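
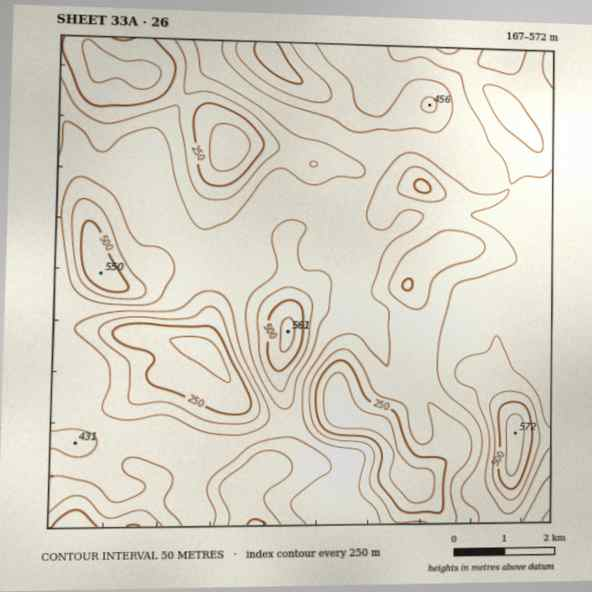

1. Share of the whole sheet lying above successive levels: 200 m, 97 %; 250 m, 89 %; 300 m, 79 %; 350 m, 58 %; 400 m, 19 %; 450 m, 8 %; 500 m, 3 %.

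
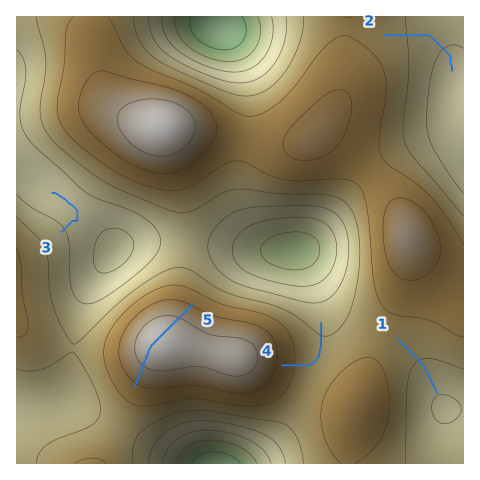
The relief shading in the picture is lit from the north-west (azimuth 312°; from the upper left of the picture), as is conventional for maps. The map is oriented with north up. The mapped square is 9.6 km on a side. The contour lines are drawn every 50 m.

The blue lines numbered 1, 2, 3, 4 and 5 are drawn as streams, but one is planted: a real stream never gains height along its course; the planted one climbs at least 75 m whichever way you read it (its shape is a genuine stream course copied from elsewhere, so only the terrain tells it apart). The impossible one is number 5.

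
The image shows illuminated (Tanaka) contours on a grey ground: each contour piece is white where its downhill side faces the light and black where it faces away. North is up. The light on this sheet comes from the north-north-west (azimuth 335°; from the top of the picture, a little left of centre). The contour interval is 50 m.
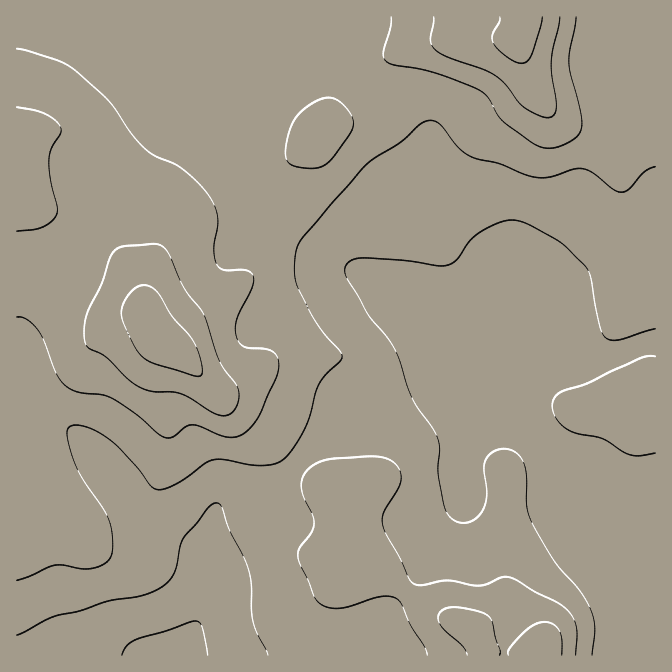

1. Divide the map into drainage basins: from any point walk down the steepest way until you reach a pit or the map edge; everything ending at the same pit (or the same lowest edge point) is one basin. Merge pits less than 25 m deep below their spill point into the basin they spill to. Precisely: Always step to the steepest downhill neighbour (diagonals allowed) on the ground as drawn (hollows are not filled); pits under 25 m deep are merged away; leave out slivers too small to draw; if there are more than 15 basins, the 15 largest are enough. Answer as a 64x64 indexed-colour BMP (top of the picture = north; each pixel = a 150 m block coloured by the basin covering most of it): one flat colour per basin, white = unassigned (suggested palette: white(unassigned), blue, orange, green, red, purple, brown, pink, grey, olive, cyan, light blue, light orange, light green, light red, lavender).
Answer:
<image width="64" height="64" href="data:image/bmp;base64,Qk12CAAAAAAAAHYAAAAoAAAAQAAAAEAAAAABAAQAAAAAAAAIAAATCwAAEwsAABAAAAAAAAAA////ALR3HwAOf/8ALKAsACgn1gC9Z5QAS1aMAMJ34wB/f38AIr28AM++FwDox64AeLv/AIrfmACWmP8A1bDFACIiIiIiIiIiIiIiIiIiIiIiIiIiIiIiIRERERERERERIiIiIiIiIiIiIiIiIiIiIiIiIiIiIiIREREREREREREiIiIiIiIiIiIiIiIiIiIiIiIiIiIiIhERERERERERESIiIiIiIiIiIiIiIiIiIiIiIiIiIiIRERERERERERERIiIiIiIiIiIiIiIiIiIiIiIiIiIiEREREREREREREREiIiIiIiIiIiIiIiIiIiIiIiIiIhERERERERERERERESIiIiIiIiIiIiIiIiIiIiIiIiIhERERERERERERERERIiIiIiIiIiIiIiIiIiIiIiIiIhEREREREREREREREREiIiIiIiIiIiIiIiIiIiIiIiIRERERERERERERERERESIiIiIiIiIiIiIiIiIiIiIiIRERERERERERERERERERIiIiIiIiIiIiIiIiIiIiIiIREREREREREREREREREREiIiIiIiIiIiIiIiIiIiIiIhERERERERERERERERERESIiIiIiIiIiIiIiIiIiIiIiERERERERERERERERERERIiIiIiIiIiIiIiIiIiIiIiEREREREREREREREREREREiIiIiIiIiIiIiIiIiIiIiIRERERERERERERERERERESIiIiIiIiIiIiIiIiIiIiIhERERERERERERERERERERIiIiIiIiIiIiIiIiIiIiIhEREREREREREREREREREREiIiIiIiIiIiIiIiIiIiIRERERERERERERERERERERESIiIiIiIiIiIiIiIiIiERERERERERERERERERERERERIiIiIiIiIiIiIiIiIiEREREREREREREREREREREREREiIiIiIiIiIiIiIiIiERERERERERERERERERERERERESIiIiIiIiIiIiIiIiIRERERERERERERERERERERERERIiIiIiIiIiIiIiIiIREREREREREREREREREREREREREiIiIiIiIiIiIiIiIRERERERERERERERERERERERERESIiIiIiIiIiIiIiERERERERERERERERERERERERERERIiIiIiIiIiIiIiEREREREREREREREREREREREREREREiIiIiIiIiIiIiERERERERERERERERERERERERERERESIiIiIiIiIiIiERERERERERERERERERERERERERERERIiIiIiIiIiIiEREREREREREREREREREREREREREREREiIiIiIiIiIiERERERERERERERERERERERERERERERESIiIiIiIiIiERERERERERERERERERERERERERERERERIiIiIiIiIiEREREREREREREREREREREREREREREREREiIiIiIiIiERERERERERERERERERERERERERERERERESIiIiIiIiERERERERERERERERERERERERERERERERERIiIiIiIiIREREREREREREREREREREREREREREREREREiIiIiIiIhERERERERERERERERERERERERERERERERESIiIiIiIiERERERERERERERERERERERERERERERERERIiIiIiIiIREREREREREREREREREREREREREREREREREiIiIiIiIhERERERERERERERERERERERERERERERERESIiIiIiIiIRERERERERERERERERERERERERERERERERIiIiIiIiIhEREREREREREREREREREREREREREREREREiIiIiIiIiERERERERERERERERERERERERERERERERESIiIiIiIiIRERERERERERERERERERERERERERERERERIiIiIiIiIiEREREREREREREREREREREREREREREREREiIiIiIiIiIiIiIhERERERERERERERERERERERERERESIiIiIiIiIiIiIiIiERERERERERERERERERERERERERIiIiIiIiIiIiIiIiIhEREREREREREREREREREREREREiIiIiIiIiIiIiIiIiIRERERERERERERERERERERERESIiIiIiIiIiIiIiIiIhERERERERERERERERERERERERIiIiIiIiIiIiIiIiIiIREREREREREREREREREREREREiIiIiIiIiIiIiIiIiIiERERERERERERERERERERIhESIiIiIiIiIiIiIiIiIiIhERERERERERERERERESIiIhIiIiIiIiIiIiIiIiIiIiIRERERERERERERERESIiIiIiIiIiIiIiIiIiIiIiIiIhEREREREREREREREiIiIiIiIiIiIiIiIiIiIiIiIiIiIREREREREREREREiIiIiIiIiIiIiIiIiIiIiIiIiIiIhERERERERERERESIiIiIiIiIiIiIiIiIiIiIiIiIiIiIRERERERERERESIiIiIiIiIiIiIiIiIiIiIiIiIiIiIiERERERERERERIiIiIiIiIiIiIiIiIiIiIiIiIiIiIiIhERERERERERIiIiIiIiIiIiIiIiIiIiIiIiIiIiIiIiIREREREREREiIiIiIiIiIiIiIiIiIiIiIiIiIiIiIiIiIREREREREiIiIiIiIiIiIiIiIiIiIiIiIiIiIiIiIiIiIiERERESIiIiIiIiIiIiIiIiIiIiIiIiIiIiIiIiIiIiIiIiIiIiIiIiIiIiIiIiIiIiIiIiIiIiIiIiIiIiIiIiIiIiIiIiIiIiIi"/>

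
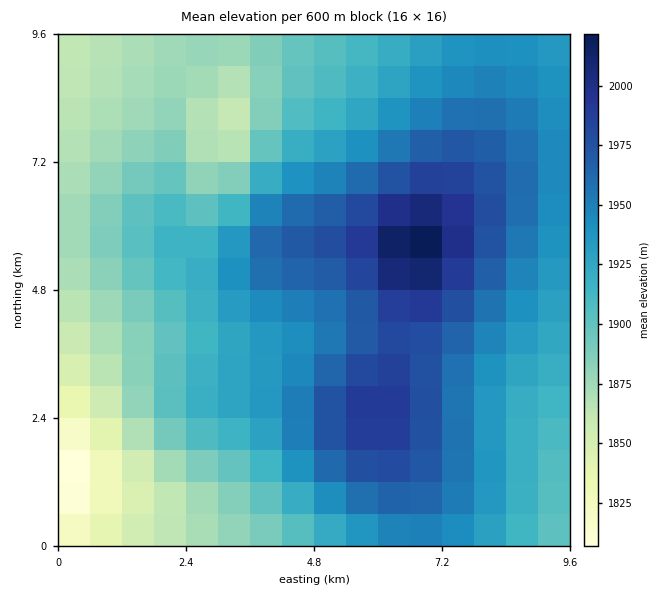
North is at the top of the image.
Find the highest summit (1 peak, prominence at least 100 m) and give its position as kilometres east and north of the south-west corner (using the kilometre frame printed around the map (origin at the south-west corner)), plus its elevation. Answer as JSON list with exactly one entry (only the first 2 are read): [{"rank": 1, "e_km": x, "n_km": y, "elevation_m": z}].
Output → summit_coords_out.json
[{"rank": 1, "e_km": 6.69, "n_km": 5.59, "elevation_m": 2030}]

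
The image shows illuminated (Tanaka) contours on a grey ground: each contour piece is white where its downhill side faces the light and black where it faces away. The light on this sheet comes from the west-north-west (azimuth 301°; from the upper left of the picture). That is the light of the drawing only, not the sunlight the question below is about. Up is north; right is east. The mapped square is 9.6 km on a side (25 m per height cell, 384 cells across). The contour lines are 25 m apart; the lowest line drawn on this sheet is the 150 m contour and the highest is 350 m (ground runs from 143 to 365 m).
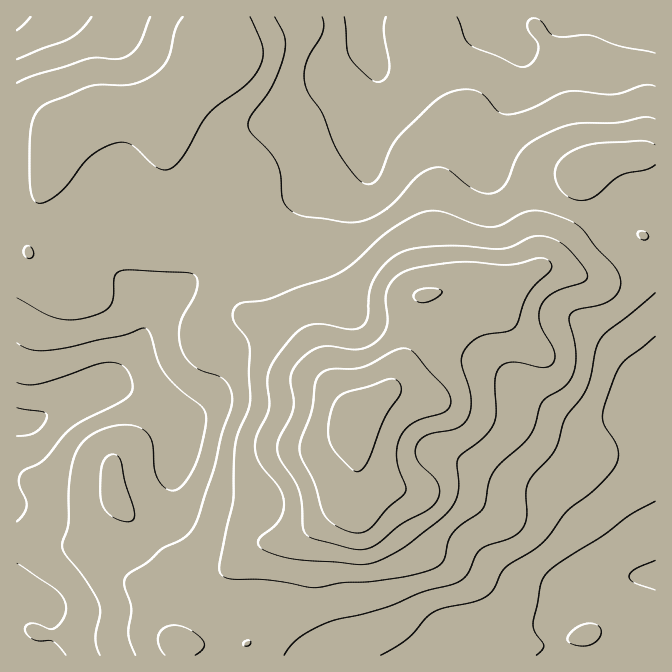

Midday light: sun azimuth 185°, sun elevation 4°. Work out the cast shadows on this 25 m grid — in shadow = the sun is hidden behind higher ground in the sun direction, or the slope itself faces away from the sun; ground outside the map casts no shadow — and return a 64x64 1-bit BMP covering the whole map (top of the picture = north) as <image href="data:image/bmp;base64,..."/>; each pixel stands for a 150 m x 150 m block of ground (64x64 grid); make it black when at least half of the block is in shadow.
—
<image width="64" height="64" href="data:image/bmp;base64,Qk0+AgAAAAAAAD4AAAAoAAAAQAAAAEAAAAABAAEAAAAAAAACAAATCwAAEwsAAAIAAAAAAAAA////AAAAAAAAAAAAAAAAAAAAAAAAAAAAAAAAAAAAAAAAAAAAAAAAAAAAAAAAAAAAAAAAAAAAAAAAAAAAAAAAAAAAAAAAAAAAAAAAAAAAAAAAAAAAAAAAAAAAAAAAAAAAAAAAAAAAAAAAAAAAAAAAAAAAAAAAAAAAAAAAAAAAAAAAAAAAAAAAAAAAAAAAAAAAAAAAAAAAAAAAAAAAAAAAAAAAAAAAAAAAAAAAAAAAAAAAAAAAAAAAAAPgAAAAAAAAA/AAAAAAAAAD8AAAAAAAAAHgAAAAAAAAAAAAAAAAAAAAAAAAYAAAAAAAAADwAAAAAAAAAfwAAAAAAAAB/AAAAAAAAAP4AAAAAAAAA/gAAAAAAAAD8AAAAAAAAAHAAAAAAAAAAAAAAAAAAAAAAAAAAAAAAAABAAAAAAAAAAP/wAAAAAAAA//gAAAAAAAD//4AAAAAAAH//wAAAAAAAP/+AAAAAAAAP84AAAAAAAAfzAAAAAAAAA+AAAAAAAAABwAAAAAAAAAAAAAAAAAAAAAAAAAAAAAAAAAAAAAAAAAAAAAAAAAAAAAAeAAAAAAAAAB/AAAAAAAAAH8AAAAAAAAAfAAAAAAAAAA4AAAAAAAAAAAAYAAAAAAAAIBAAAAAAAAAwAAAAAAAAACAAAAAAAAAAAAAAAAAAAAAAAAAAAAAAAAAAAAAAAAAAA=="/>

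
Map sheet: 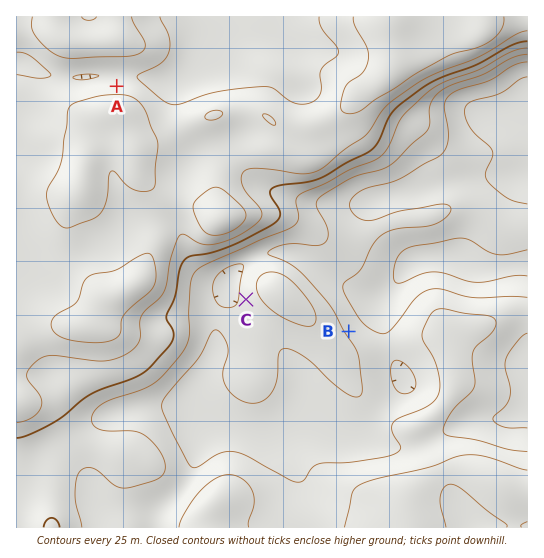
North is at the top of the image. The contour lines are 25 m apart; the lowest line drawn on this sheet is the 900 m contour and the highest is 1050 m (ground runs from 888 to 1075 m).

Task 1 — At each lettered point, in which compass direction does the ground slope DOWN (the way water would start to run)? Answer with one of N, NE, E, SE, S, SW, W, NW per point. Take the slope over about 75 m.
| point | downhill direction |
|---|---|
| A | N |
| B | NE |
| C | W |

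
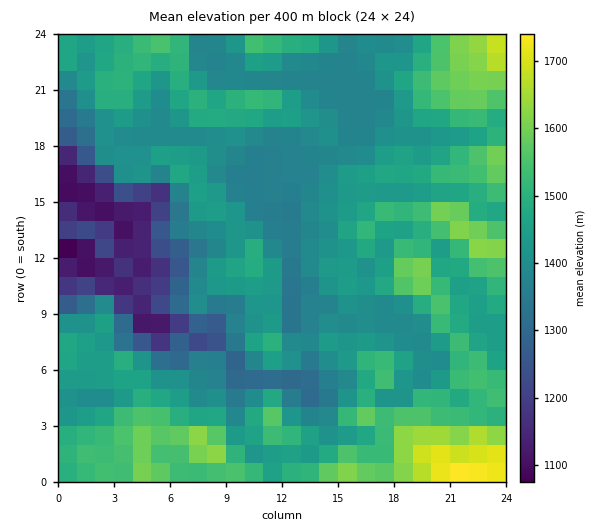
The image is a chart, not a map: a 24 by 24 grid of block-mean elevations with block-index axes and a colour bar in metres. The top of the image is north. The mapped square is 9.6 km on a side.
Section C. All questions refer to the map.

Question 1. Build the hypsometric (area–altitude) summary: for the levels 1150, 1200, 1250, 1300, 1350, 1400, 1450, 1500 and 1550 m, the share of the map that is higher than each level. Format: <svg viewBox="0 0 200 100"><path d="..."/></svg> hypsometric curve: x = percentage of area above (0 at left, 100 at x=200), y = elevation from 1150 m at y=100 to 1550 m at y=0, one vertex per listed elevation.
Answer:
<svg viewBox="0 0 200 100"><path d="M192 100l-5-12-5-13-5-13-7-12-44-12-40-13-33-13-25-12"/></svg>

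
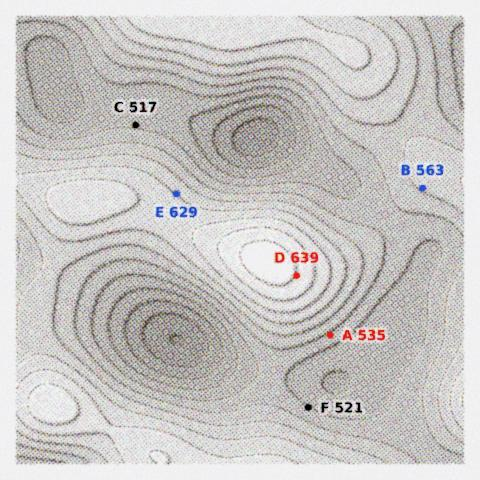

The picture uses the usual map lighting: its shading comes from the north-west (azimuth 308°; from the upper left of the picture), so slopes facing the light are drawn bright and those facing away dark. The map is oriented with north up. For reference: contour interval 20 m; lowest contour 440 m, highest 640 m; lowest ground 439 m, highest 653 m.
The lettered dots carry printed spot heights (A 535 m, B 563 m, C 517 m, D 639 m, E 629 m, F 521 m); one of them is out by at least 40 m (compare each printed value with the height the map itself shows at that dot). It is E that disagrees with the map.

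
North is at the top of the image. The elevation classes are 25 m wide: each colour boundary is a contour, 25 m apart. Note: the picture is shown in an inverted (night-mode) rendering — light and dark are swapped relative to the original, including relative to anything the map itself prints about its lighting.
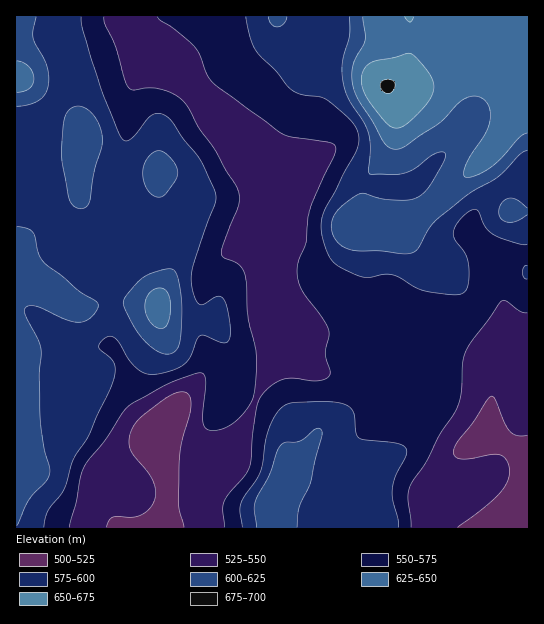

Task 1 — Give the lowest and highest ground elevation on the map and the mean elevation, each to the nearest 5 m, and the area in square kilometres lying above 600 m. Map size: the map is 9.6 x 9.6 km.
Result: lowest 505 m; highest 675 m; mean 575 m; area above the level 19.8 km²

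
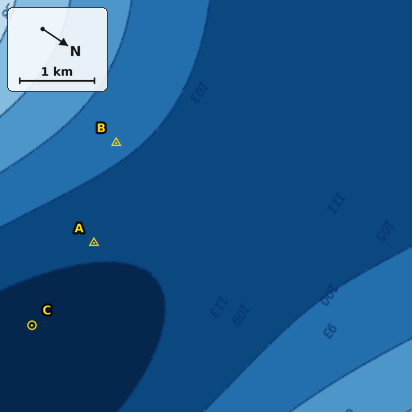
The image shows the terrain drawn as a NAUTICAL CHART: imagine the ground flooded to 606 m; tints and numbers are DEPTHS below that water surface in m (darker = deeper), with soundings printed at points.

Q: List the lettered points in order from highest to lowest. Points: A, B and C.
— B A C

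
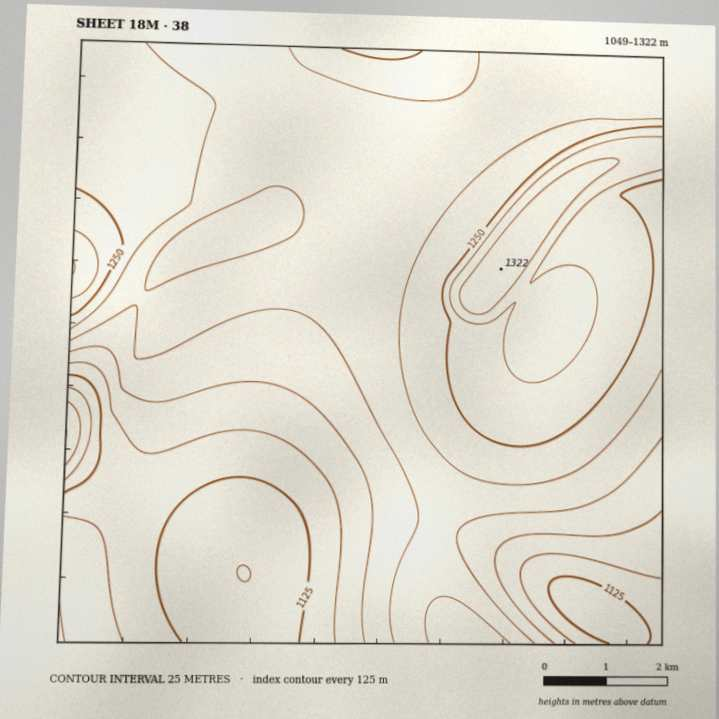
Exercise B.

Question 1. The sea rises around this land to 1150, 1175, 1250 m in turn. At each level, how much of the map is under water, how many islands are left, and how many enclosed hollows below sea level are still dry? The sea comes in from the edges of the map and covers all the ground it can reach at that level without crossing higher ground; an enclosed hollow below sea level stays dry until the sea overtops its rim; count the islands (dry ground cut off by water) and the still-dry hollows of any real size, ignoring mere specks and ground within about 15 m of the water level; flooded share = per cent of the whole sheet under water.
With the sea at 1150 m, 17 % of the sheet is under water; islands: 0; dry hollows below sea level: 0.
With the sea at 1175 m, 25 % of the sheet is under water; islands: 0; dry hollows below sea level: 0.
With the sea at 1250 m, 84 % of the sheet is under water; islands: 0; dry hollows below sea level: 0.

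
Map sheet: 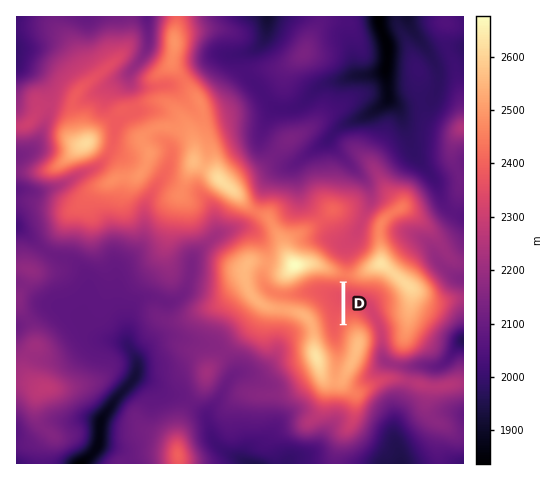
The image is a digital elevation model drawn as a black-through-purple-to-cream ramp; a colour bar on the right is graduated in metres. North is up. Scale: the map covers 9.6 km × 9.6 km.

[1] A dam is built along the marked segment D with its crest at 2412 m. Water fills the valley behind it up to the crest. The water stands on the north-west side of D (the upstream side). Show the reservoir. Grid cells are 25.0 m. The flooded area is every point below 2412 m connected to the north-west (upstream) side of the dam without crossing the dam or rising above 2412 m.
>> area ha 59.9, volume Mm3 15.87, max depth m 57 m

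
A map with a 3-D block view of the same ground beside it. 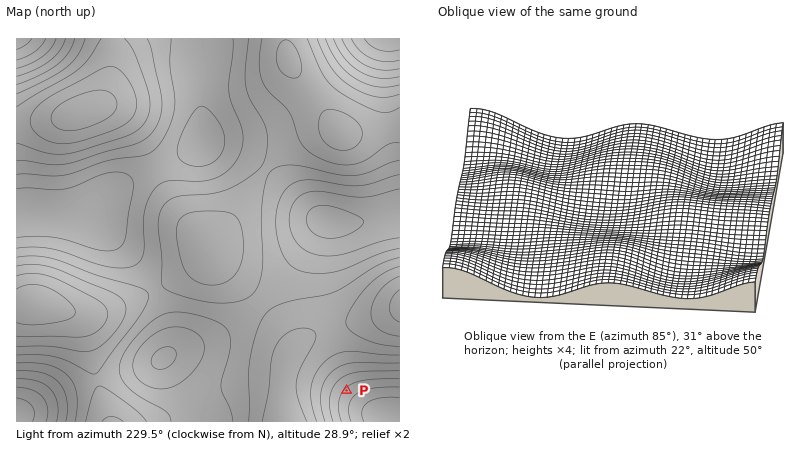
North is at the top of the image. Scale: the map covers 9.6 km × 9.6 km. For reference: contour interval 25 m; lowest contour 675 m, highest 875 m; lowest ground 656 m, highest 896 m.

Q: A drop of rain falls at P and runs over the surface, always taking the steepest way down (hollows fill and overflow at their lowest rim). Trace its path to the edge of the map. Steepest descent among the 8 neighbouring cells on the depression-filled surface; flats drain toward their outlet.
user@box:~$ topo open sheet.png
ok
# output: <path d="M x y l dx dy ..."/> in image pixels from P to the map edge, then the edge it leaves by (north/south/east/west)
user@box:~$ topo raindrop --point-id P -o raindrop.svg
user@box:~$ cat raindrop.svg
<path d="M346 390l-40-40-8 0-2 4-6 14-6 10 0 44"/>
exit: south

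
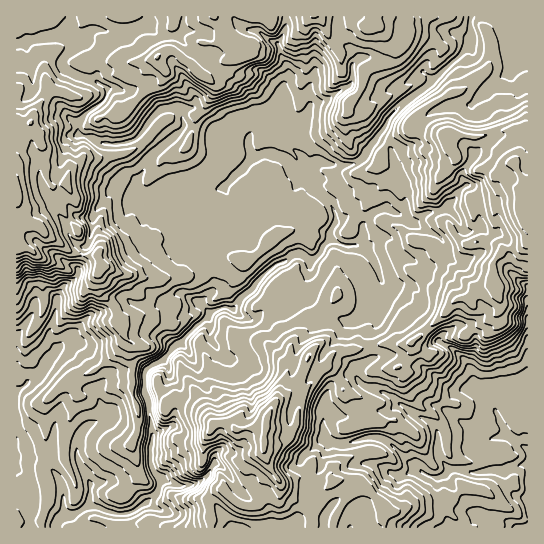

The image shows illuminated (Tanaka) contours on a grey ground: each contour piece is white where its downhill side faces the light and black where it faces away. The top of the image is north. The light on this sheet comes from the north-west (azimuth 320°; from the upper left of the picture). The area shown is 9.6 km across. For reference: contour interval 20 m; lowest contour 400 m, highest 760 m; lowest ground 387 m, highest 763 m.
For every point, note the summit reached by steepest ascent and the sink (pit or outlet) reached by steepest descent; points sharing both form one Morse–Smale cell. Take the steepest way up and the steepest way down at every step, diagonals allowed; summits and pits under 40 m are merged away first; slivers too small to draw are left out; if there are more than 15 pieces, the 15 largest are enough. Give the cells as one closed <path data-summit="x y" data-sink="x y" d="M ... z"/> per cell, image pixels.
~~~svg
<path data-summit="17 191" data-sink="66 517" d="M70 16l-54 1 0 510 214 1-3-9-10-11-48 5-21-10 9-10 4-11-10-17 1-28 21-14 2-12 5-13-1-13-8-8-7-18 10-12 5-3 32-32 6-3 8-2 5 1 8 7 13 5 20-16 18-1 16-20 3 22 14 16 11-2 17 2 9-4 6-6 8-20 8-8 0-4-8-20-8-10-8-4 6-8-2-12-12-8-12 4-6-18-18-14-10-32-42-32-4 0-4 4-4 12-2-2-8-3-24-3-30-8-4-16-14-1-8 3-20 26-12 6-28 0-20-8-2-12 10-11 10-5 8-9 3-8-9-7-25-8-11-9 0-7 12-12 1-4-2-3-11-6 8-12z"/><path data-summit="527 218" data-sink="66 517" d="M527 16l-54 0-2 2-2 28-46 43-30 24-9 16-25 32-10 4-16 0-15-4-9 12-1 4 5 12 18 14 5 18 13-4 12 8 2 12-6 8 12 9 8 13 6 16 0 14-6 8 0 17-8 16 2 9 19-4 19 1 6-4 19-16 21-24 14-1 8-10 17-5-1-22 3-4 7-9 16-1 9-7z"/><path data-summit="267 419" data-sink="66 517" d="M382 283l-9 8-8 20-6 6-9 4-9-2-19 2-14-16-3-22-16 20-18 1-20 16-13-5-8-7-5-1-8 2-20 16-18 19-5 3-10 14 7 16 8 8 1 13-5 13-2 12-21 14-1 28 10 17-4 11-9 10 21 10 48-5 14 20 63 0 1-3 4-4 12-1 1-5-5-12-14-4-10-9-4-11-14-21-1-15 13 1 14-9 5-9 4-24 7-15 28-35 26-3 10-3 0-13 6-11 0-17 6-8z"/><path data-summit="314 17" data-sink="66 517" d="M471 16l-185 0-1 14-6 12 2 15 7 12 0 9-5 11 0 12-8 14-9 8-6 2 39 28 5 6 0 6 5 8 9-12 15 4 16 0 10-4 25-32 9-16 39-32-8-8 0-6 9-14 21-20 17 5z"/><path data-summit="17 191" data-sink="527 527" d="M354 375l-5 0-8 4-12 10-5 16-1 22 2 11 6 5 14 1 12-4 4 19 3 3-11 4-4 23-17 16-9 16-4-2-7 2 1 7 215-1-1-63-21 7-39 1-17-3-11-14-2-24-6-8-16-8-24-19-28-11z"/><path data-summit="527 218" data-sink="527 527" d="M527 241l-8 7-16 1-7 9-3 4 1 22-17 5-8 10-14 1-21 24-23 19-21 0-19 4 1 11-13 7-4 6 0 4 8 10 28 11 8 8 36 22 2 5 2 24 11 14 17 3 39-1 22-8 0-13-21-15-18 5-8 0-15-16-17-13 2-12 8-8 16-3 14 4 9-7 13-1 17-6z"/><path data-summit="214 17" data-sink="66 517" d="M285 16l-135 0-4 9-15 6-24 1-13-3-14 10 8 10 7 16 1 16 11 8 24 3 23 21 13-5 12 0 6 17 30 8 24 3 8 3 2 2 4-12 18-10 8-9 4-9 0-12 5-11 0-9-7-12-2-15 6-12 2-9z"/><path data-summit="267 419" data-sink="527 527" d="M370 347l-35 5-28 35-7 15-4 24-5 9-14 9-13-1 1 15 14 21 4 11 10 9 8 4 5 0 7 17 6-1 5 2 8-16 17-16 4-23 11-4-3-3-4-19-19 4-12-5-3-18 2-23 4-9 12-10 8-4 5 0 5-10 13-7z"/><path data-summit="17 191" data-sink="527 527" d="M527 379l-16 5-13 1-9 7-14-4-16 3-8 8-2 12 17 13 15 16 8 0 18-5 20 14z"/><path data-summit="314 17" data-sink="66 517" d="M118 89l-9 0-4 9-21 17-7 8 2 12 28 9 20-1 13-8 16-21-25-22z"/><path data-summit="314 17" data-sink="66 517" d="M149 16l-78 0 0 6-8 12 11 6 2 3-1 4-12 12 0 7 11 9 21 6 0-16-7-16-8-10 14-10 13 3 20 0 8-3 12-4 2-4z"/><path data-summit="17 191" data-sink="66 517" d="M458 33l-7 2-18 18-8 12-1 8 7 7 6-3 32-31 2-7z"/><path data-summit="17 191" data-sink="66 517" d="M311 520l-12 1-4 4 0 2 16 1z"/>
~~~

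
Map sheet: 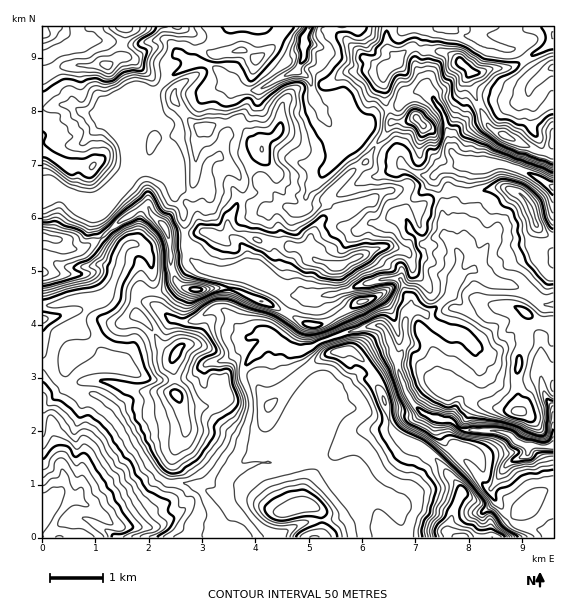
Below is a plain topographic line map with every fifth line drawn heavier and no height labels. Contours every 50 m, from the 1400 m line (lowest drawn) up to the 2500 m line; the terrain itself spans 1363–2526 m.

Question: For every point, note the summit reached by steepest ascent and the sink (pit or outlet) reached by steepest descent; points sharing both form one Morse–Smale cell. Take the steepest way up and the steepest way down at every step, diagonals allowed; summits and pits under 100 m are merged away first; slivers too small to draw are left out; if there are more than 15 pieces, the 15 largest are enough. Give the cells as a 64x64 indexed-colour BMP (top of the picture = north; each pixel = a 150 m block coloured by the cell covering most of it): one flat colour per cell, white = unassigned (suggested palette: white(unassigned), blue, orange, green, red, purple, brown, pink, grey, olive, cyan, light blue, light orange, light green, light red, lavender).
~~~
<image width="64" height="64" href="data:image/bmp;base64,Qk12CAAAAAAAAHYAAAAoAAAAQAAAAEAAAAABAAQAAAAAAAAIAAATCwAAEwsAABAAAAAAAAAA////ALR3HwAOf/8ALKAsACgn1gC9Z5QAS1aMAMJ34wB/f38AIr28AM++FwDox64AeLv/AIrfmACWmP8A1bDFAERERERERERERERERERKqqqqqqqqERERERERERERERERRERERERERERERERERKqqqqqqqqoRERERERERERERERFERERERERERERERERKqqqqqqqqqhEREREREREREREREURERERERERERERERKqqqqqqqqqqERERERERERERERERRERERERERERERERKqqqqqqqqqqERERERERERERERERFEREREREREREREQiqqqqqqqqqqEREREREREREREREREUREREREREREREIiKqqqqqqqqqoRERERERERERERERERREREREREREIiIiIqqqqqqqqqoRERERERERERERERERFEREREREREIiIiIiKqqqqqqqoREREREREREREREREREUREREREREIiIiIiIhERGqqqoRERERERERERERERERERREREREREQiIiIiIiERERGqoRERERERERERERERERERFEREREREQiIiIiIiIhERERERERERERERERERERERERMUREREREQiIiIiIiIiEREREREREREREREREREREREzMzRERERERCIiIiIiIiIRERERERERERERERERERETMzMzNERERERCIiIiIiIiIAEREREREREREREREREzMzMzMzM0REREREIiIiIiIiIAARERERERERERERETMzMzMzMzMzREREREIiIiIiIiIAABERERERERERERETMzMzMzMzMzNERERCIiIiIiIiIgAAERERERERERERETMzMzMzMzMzM0REIiIiIiIiIiIgAAARERERERERERETMzMzMzMzMzMzRAAiIiIiIiIiIgAAARERERERERERERMzMzMzMzMzMzNEAAIiIiIiIiIiAAABEREREREREREREzMzMzMzMzMzM0AAAAIiIiIiIiIgAAERERERERERERETMzMzMzMzMzMzAAAAACIiIiIiIiIgABERERERERERETMzMzMzMzMzMzMAAAACIiIiIiIiIiIgARERERERERER8zMzMzMzMzMzMwAAACIiIiIiIiIiIiAAD///8RERER/zMzMzMzMzMzMzAAACIiIiIiIiIiIiKZCf////8RERH/MzMzMzMzMzMzMAACIiIiIiIiIiIiKZmZn///////H/8zMwADMzMzMzMwAAAiIiIiIimZkiIpmZmf//////////MwAAMzMzMzMzAAAAIiIiIimZmZmZmZmZn/////////9VUAAzMzMzMzMAAAACIiIimZmZmZmZmZmf/////////1VVADMzMzMzuwAAAAAiIiKZmZmZmZmZmZVVVf//////VVVTMzMzMzu7AAAAAAIiIpmZmZmZmZmVVVVVVV////VVVVMzMzM7u7sAAAAAAiIimZmZmZmZmVVVVVVVVVVVVVVVVTMzu7u7uwAAAAACIiKZmZlVVVVVVVVVVVVVVVVVVVVVu7u7u7u7AAAAAAAiIpmZlVVVVVVVVVVVVVVVVVVVVVW7u7u7u7sAAAAAACIpmZmVVVVVVVVVVVVVVVVVVVVVVbu7u7u7uwAAAAAJkpmZmVVVVVVVVVZlVVVVVVVVVVVbu7u7u7u7AAAAAJmZmZmZVVVVVVVVZmZVVVVVVVVQBVu7u7u7u7sAAAAImZmZmIhmZmVVVVVmZlVVVVVVVQAAu7u7u7u7AAAAAAiImZmYiGZmZVVVVmZmZVVVVVVVAAC7u7u7u7sAAAAACIiJmYiIZmZmVVVWZmZmZVVVVQAAALu7u7u7sAAAAAAIiIiIiIZmZmZVVVZmZmZgBVVVAAAAu7u7u7uwAAAAzMiIiIiIhmZmZmVVZmZmZgAAAFAAAAC7u7u7uwAAzMzMzMiIiIiGiGZmZmZmZmZmAAAAAAAAAAAAALuwAADMzMzMzIiIiIiIZmZmZmZmZmZgAAAAAAAAAAAAAAAAAMzMzMzMyIiIiIhmZmZmZmZmZmYAAAAAAAAAAAAAAAAAzMzMzMzIgIiIiIZmZmZmZmZmZmAAAAAAAAAAAAAAAADMzMzMzMwACIiIiGZmZmZmZmZmYAAAAAAAAAAAAAAAAMzMzMzMzAAIiIiIZmZmZmZmZmYAAAAAAAAAAAAAAAAAzMzMzMzMAACIiIiGZmZmZmZmYAAAAAAAAAAAAAAAAADMzMzMzMwACIiIiIZmZmZmZmZgAAAAAAAAAAAAAAAAAMzMzMzMzAAIiIiIhmZmZmZmZgAAAAAAAAAAAAAAAAAAzMzMzMzMwIiIiIiGZmZmZmZu7u7gAAAAAAAAAAAAAADMzMd3fMzAiIiIiIZmZmZmZm7u7u7gAAAAAAAAAAAAAHd3d3d3fMCIiIiIhmZmZmZm7u7u7uAAAAAAAA0AAAAAd3d3d3d3d4iIiIiIZmZmZmbu7u7u4AAAAAAA3d3d0AB3d3d3d3d3eIiIiIh3d2ZmZu7u7u7gAAAAAADd3d3QAHd3d3d3d3d3iIiIh3d3d2Zu7u7u7uAAAAAADd3d3d0AAHd3d3d3d3d4iIh3d3d3d+7u7u7u4AAAAAAN3d3d3dAAAAAAB3d3d3d3d3d3d3d37u7u7u7uAAAAAN3d3d3d3QAAAAAAd3d3d3d3d3d3d3d+7u7u7u7QAAAN3d3d3d3dAAAAAAB3d3d3d3d3d3d3d37u7u7u7d3d3d3d3d3d3d0AAAAAAHd3d3d3d3d3d3d+7u7u7u7t3d3d3d3d3d3d3QAAAAAAd3d3d3d3d3d3d+7u7u7u7u3d3d3d3d3d3d3d"/>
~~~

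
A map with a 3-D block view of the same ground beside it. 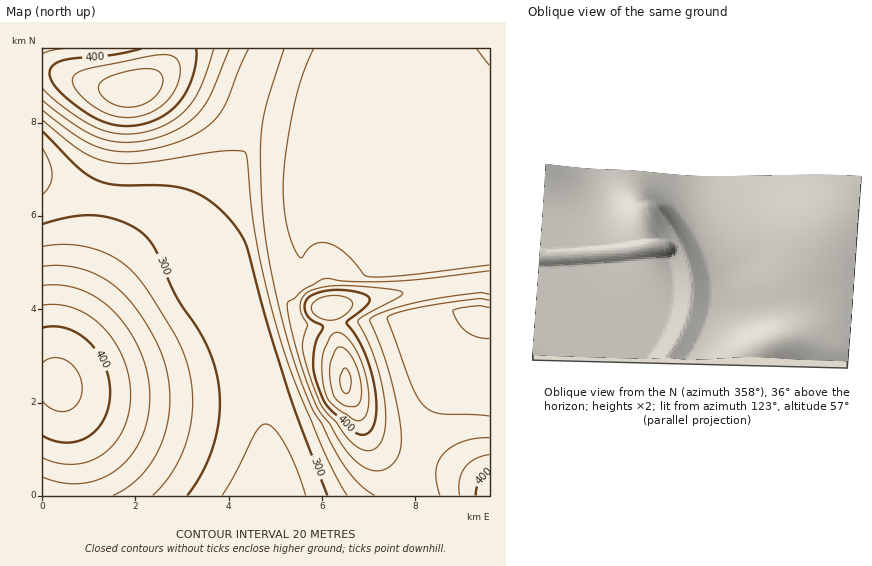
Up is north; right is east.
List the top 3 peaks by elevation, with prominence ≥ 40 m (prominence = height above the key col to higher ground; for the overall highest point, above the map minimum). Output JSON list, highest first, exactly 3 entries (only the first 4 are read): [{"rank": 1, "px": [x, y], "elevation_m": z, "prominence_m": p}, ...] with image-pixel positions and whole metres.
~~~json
[{"rank": 1, "px": [345, 385], "elevation_m": 463, "prominence_m": 199}, {"rank": 2, "px": [132, 88], "elevation_m": 456, "prominence_m": 128}, {"rank": 3, "px": [59, 385], "elevation_m": 426, "prominence_m": 129}]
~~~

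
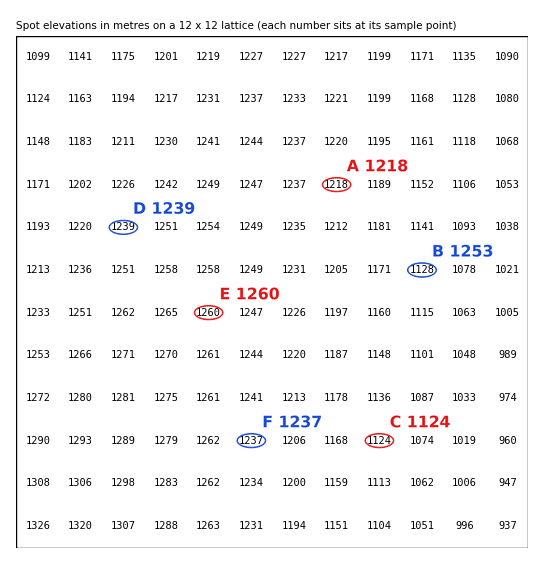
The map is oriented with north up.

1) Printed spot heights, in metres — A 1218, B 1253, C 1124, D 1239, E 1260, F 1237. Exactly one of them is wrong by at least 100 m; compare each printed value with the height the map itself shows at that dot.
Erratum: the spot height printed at B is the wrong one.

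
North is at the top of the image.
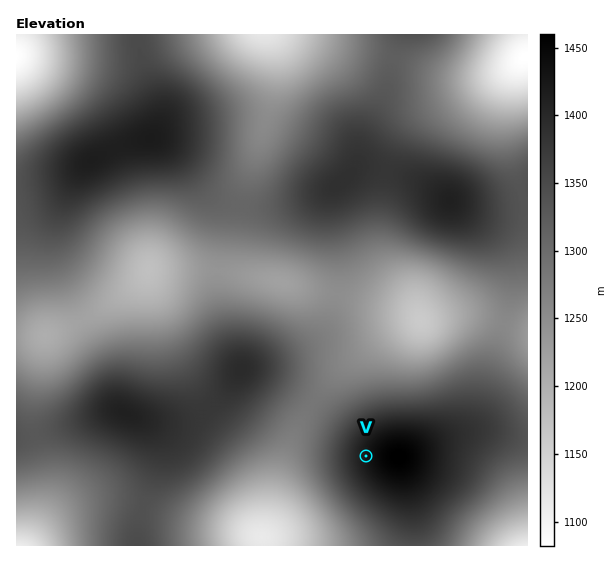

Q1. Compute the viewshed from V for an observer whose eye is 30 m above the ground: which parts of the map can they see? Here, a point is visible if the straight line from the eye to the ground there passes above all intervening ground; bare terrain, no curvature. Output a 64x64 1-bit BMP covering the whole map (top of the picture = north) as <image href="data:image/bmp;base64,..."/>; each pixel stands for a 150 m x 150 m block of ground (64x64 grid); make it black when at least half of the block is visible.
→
<image width="64" height="64" href="data:image/bmp;base64,Qk0+AgAAAAAAAD4AAAAoAAAAQAAAAEAAAAABAAEAAAAAAAACAAATCwAAEwsAAAIAAAAAAAAA////AAAAAAAAA/////8AAAAD///gBgAAAAP//8AAAAAAA///wAAAAAAD///AAAAAAAH//8AAAAAAAP//4AAAAAAA///wfAAAAAB////+AAAAAH////4AAAAAf////wAAAAD/////AAAAAf////4AAAAB/////gAAAAP////4AAAAB////+AAAAAH////wAAAAAf////AAAAAB////8AAAAAH/H//wAAAAAfAP//gAAAABwAf/+AAAAAAAA//8AAAAAAAD//wAAAAAAAH//gAAAAAAAH/+AAAAAAAAP/8AAAAAAAAP/wAAAAAAAAP/gAAAAAAAA//AAAAAAAAD/+AAAAAAAAf/8A4AAAAAP////+AAAAH/////8AAAB//////8AAAf//////4AAH///////4AA////////wAH////////wB/////////wf///////j////////8MH////////gwf///w///4BA///8Af/+AED///wAf/gAQH///AAf4AAAP//8AA+AAAAf//wABAAAAAf//AAAAAAAAP/8AAAAAAAAH/wAAAAAAAAP/AAAAAAAAAf8AAAAAAAAA/wAAAAAAAAB/AAAAAAAAAAAAAAAAAAAAAAAAAAAAAAAAAAAAAAAAAAAAAAAAAAAAAAAAAAAAAAAAAAAAAAAAAAAAAAAAAAAAAAAAAAAA=="/>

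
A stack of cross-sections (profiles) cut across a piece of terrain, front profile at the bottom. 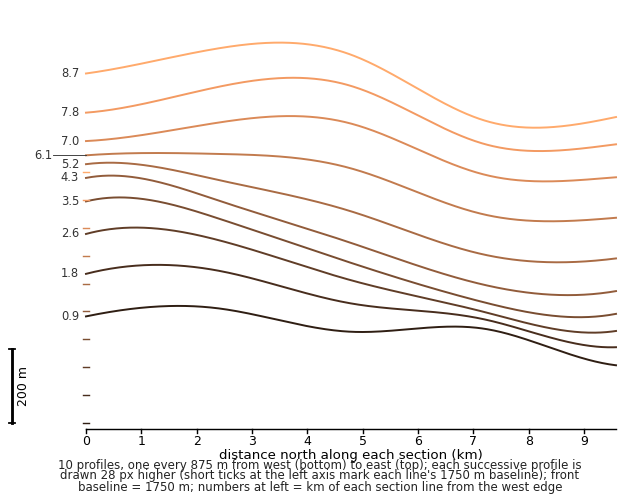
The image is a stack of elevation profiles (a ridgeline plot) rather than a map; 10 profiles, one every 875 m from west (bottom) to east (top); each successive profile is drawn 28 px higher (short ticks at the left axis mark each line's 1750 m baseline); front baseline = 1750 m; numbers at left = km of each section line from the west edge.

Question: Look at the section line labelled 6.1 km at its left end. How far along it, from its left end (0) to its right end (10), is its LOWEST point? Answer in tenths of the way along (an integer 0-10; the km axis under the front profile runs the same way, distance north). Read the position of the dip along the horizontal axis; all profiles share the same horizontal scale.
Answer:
9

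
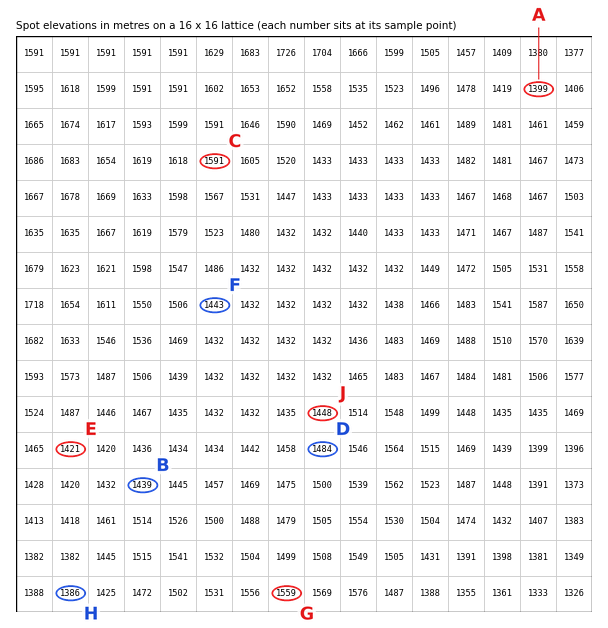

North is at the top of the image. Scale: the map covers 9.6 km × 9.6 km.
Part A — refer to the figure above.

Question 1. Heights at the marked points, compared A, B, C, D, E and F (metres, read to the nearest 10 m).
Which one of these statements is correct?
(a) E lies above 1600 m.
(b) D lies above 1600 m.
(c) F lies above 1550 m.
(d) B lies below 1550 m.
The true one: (d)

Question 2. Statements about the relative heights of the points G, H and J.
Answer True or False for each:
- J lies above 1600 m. False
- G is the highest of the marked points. True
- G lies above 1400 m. True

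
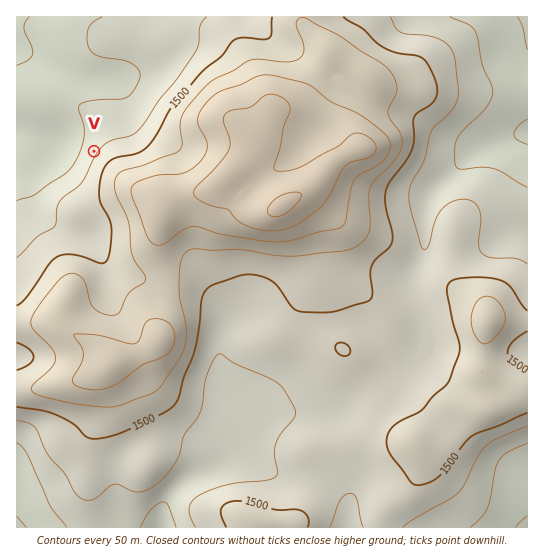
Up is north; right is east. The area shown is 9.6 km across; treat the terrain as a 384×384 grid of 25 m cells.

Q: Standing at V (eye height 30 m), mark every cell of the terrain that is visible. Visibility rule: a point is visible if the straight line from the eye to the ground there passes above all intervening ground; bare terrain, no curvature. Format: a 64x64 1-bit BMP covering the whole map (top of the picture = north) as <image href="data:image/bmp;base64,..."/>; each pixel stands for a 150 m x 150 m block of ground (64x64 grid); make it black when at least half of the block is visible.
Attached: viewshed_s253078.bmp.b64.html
<image width="64" height="64" href="data:image/bmp;base64,Qk0+AgAAAAAAAD4AAAAoAAAAQAAAAEAAAAABAAEAAAAAAAACAAATCwAAEwsAAAIAAAAAAAAA////AAAAAAAAAAAAAAAAAAAAAAAAAAAAAAAAAAAAAAAAAAAAAAAAAAAAAAAAAAAAAAAAAAAAAAAAAAAAAAAAAAAAAAAAAAAAAAAAAAAAAAAAAAAAAAAAAAAAAAAAAAAAAAAAAAAAAAAAAAAAAAAAAAAAAAAAAAAAAAAAAAAAAAAAAAAAAAAAAAAAAAAAAAAAAAAAAAAAAAAAAAAAAAAAAAAAAAAAAAAAAAAAAAAAAAAAOAAAAAAAAAAwAAAAAAAAADAAAAAAAAAA4AAAAAAAAAHgAAAAAAAAwMAAAAAAAADwQAAAAAAAAPxAAAAAAAAA/8AAAAAAAAD/wAAAAAAAAP/AAAAAAAAA/4AAAAAAAAD/AAAAAAAAAPwAAAAAAAAA8AAAAAAAAADwAAAAAAAAAOAAAAAAAAAA4AAAAAAAAADgAAAAAAAAAPeAAAAAAAAA/8AAAAAAAAD/wAAAAAAAAP//AAAAAAAA//+BgAAAAAD//8HAAAAAAP//weAAAAAA//nn4AAAAAD////gAAAAAP///+AAAAAA////wAAAAAD///+AAAAAAP///4AAAAAA////gAAAAAD///+AAAAAAP///wAAAAAAD///AAAAAAAf//8AAAAAAD///wAAAAAAf///wAAAAAD////gAAAAAP///+AAAAAA////wAAAAAD/wD+AAAAAAA=="/>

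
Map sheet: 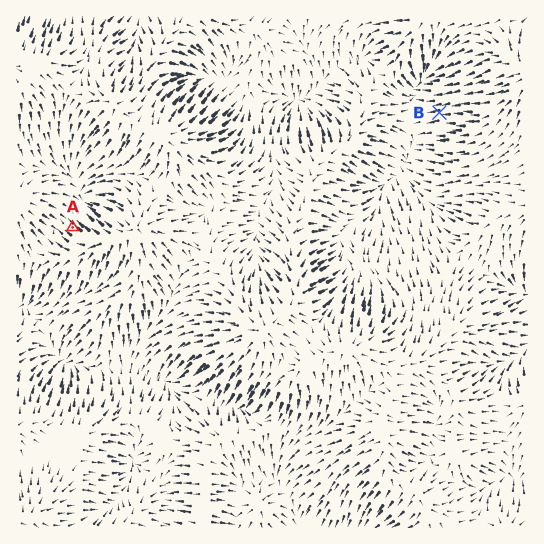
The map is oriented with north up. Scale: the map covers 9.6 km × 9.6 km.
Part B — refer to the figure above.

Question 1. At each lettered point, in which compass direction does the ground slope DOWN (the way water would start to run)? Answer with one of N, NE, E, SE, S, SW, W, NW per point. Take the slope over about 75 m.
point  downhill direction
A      NW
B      W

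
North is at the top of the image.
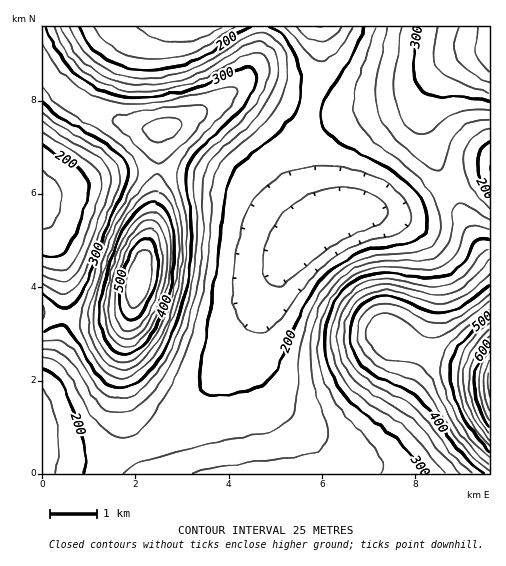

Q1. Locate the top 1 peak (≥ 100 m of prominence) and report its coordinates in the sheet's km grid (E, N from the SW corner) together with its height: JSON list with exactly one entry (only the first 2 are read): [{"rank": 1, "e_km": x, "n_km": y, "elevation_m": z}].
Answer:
[{"rank": 1, "e_km": 2.09, "n_km": 4.19, "elevation_m": 550}]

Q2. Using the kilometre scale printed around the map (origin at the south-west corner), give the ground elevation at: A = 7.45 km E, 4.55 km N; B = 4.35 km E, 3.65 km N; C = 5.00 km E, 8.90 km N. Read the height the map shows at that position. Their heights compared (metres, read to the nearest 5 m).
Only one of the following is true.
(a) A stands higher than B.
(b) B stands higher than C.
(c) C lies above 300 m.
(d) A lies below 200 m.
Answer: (a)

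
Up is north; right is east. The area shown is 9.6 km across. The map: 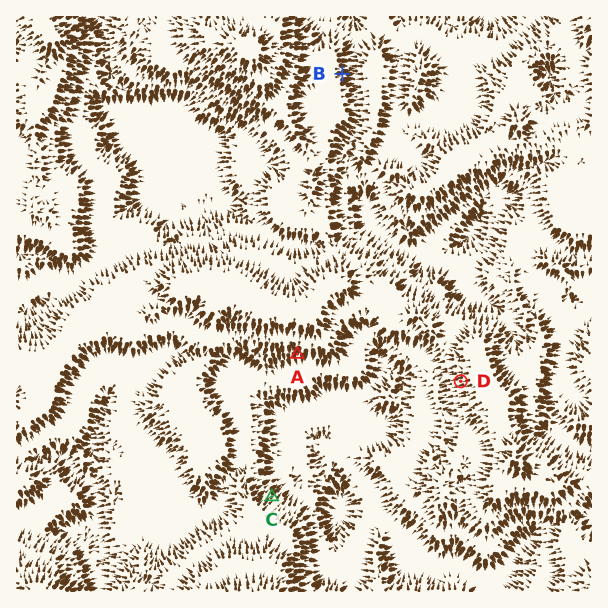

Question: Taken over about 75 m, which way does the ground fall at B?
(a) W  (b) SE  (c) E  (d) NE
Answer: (c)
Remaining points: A S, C NE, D W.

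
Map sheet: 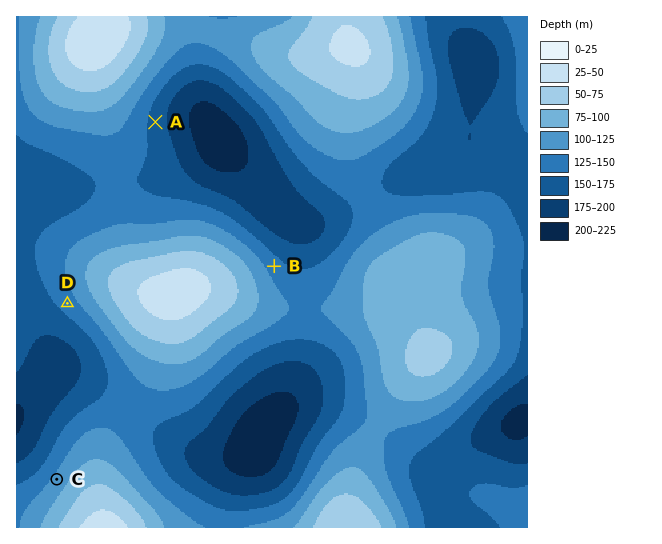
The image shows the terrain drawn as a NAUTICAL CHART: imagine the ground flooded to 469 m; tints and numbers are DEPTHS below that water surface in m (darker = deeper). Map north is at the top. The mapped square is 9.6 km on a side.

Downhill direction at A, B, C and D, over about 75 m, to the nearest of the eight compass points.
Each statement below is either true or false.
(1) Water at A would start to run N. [false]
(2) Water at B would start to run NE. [true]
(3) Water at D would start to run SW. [true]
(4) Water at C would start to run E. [false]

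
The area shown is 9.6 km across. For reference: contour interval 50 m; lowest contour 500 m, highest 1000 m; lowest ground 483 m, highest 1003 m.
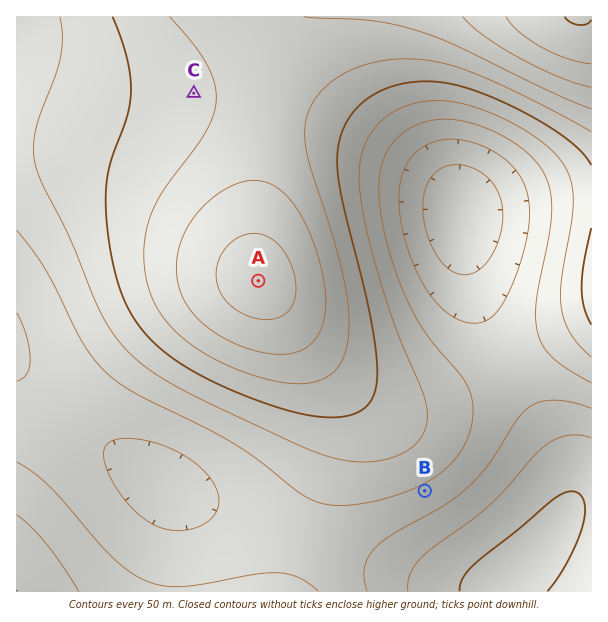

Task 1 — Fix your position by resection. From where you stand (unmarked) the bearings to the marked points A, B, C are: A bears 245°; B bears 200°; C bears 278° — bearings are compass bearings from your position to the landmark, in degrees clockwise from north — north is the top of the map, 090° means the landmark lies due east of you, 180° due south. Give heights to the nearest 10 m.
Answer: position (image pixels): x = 551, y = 144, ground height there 710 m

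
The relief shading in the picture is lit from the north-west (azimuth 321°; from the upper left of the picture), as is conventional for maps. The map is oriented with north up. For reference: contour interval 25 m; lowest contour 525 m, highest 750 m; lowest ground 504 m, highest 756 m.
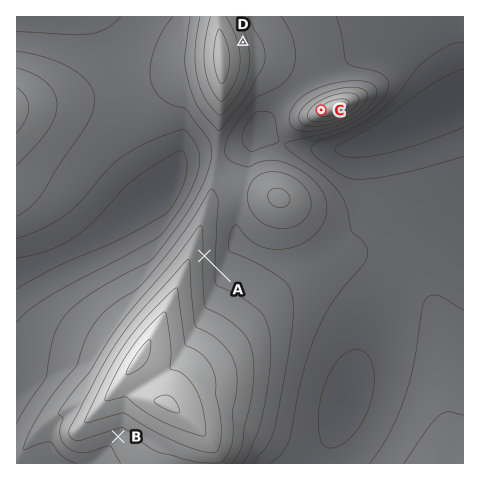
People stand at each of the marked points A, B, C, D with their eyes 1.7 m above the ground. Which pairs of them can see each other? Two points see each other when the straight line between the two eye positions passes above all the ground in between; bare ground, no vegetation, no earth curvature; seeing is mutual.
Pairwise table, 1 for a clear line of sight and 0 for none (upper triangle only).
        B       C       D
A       0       1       0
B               0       0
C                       1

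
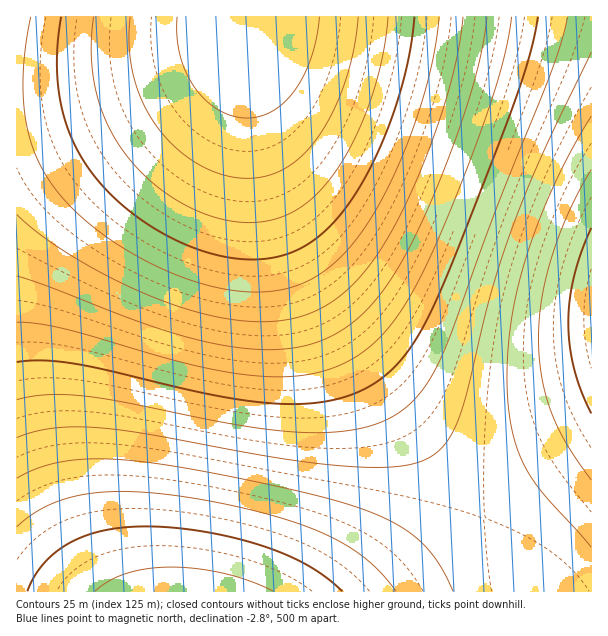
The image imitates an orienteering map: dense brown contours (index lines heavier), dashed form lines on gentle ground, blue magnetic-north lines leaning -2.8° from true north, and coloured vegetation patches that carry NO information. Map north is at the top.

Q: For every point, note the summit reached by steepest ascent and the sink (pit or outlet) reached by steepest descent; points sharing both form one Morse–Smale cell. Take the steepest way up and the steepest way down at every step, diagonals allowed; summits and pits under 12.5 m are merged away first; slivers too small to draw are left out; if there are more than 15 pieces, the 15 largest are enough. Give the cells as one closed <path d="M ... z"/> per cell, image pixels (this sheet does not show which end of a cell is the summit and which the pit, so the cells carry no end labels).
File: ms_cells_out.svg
<path d="M251 16l-235 1 0 574 518 1-32-50-147-197-37-58-26-50-24-64-12-50-6-43z"/><path d="M591 16l-339 0-2 7 0 57 9 58 9 35 15 43 29 60 54 84 124 165 46 67 56-1z"/>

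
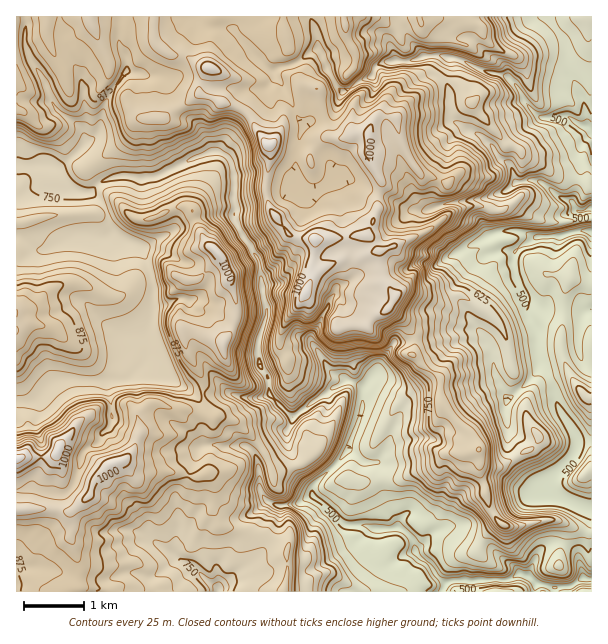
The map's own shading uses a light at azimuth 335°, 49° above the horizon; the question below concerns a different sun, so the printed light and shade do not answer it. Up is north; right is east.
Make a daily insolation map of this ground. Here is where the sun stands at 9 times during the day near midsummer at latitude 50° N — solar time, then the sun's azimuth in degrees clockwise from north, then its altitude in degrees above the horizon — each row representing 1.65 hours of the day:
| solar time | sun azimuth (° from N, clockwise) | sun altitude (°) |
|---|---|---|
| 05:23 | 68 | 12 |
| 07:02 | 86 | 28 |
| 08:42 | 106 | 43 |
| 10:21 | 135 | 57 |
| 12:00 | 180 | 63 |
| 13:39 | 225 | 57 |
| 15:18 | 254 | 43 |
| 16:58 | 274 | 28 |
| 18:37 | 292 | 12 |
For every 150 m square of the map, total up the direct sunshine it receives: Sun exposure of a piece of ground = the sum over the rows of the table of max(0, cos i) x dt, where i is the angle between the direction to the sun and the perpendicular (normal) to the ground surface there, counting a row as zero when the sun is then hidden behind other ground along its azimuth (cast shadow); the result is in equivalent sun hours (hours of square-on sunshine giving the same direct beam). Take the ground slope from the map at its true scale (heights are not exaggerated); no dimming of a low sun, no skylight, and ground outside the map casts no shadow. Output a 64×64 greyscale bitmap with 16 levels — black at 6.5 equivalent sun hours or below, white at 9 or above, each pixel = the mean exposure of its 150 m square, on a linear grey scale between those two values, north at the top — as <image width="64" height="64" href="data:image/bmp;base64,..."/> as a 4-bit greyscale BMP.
<image width="64" height="64" href="data:image/bmp;base64,Qk12CAAAAAAAAHYAAAAoAAAAQAAAAEAAAAABAAQAAAAAAAAIAAATCwAAEwsAABAAAAAAAAAAAAAAABEREQAiIiIAMzMzAERERABVVVUAZmZmAHd3dwCIiIgAmZmZAKqqqgC7u7sAzMzMAN3d3QDu7u4A////AN3d3d3d3d3d3d26zM3dzLzMzd3c3d3dynVDIieHeYci3d3d3d3czNzNy63d3d3cu7zdus3d3dt8yqmZpTm6qpjd3d3t3d3u7dy73d7t3d27ypmbzd3duL3cy7y7u83bmu7u7u3d3d3MzN7u7u7d3cvMqKvd3cqL3d7u27rLm8q97u7u7d3czMze7u7u7u3dyquru93d3KzczN28zd2avN3u7t7d3d3d3e7e7u7u7t3JiqvN3M3b3cy7vMzd3cu97u7u3d3MzM3e7u3u7u7d3Mhom7u6qYvdy7u827y8zM3t7u7e3d3d3d7u7t7ty8uplHiZzM3d3dzMzMu7hpvMzLvd3u7t7d3d3u3u3t3ciFQSmorO7u7tzMzdyskQAAI2nMzMzN7d3N3d3e7t7ty1VjV4qt7u7u3d3d3M2GZlNIvezMzMvN3d3d3c7u7t3IeIm5q87u7tzN3d3c3Iebu7ve7d3u663d3u3d3u7u3bZsyruKzu7u3c3dzc3LibzLut3e3u7crO3u3d3e7u7tyH3cuqWc3d3M3d3N3dur3cy4rO3c7tya3u7d3czM3d3Hjc3JiliqzLu83d3u68zM3cuHzd3ezIqqzczMzczMy6nMvN25ppvNzMzN7e7amt3M3aaIqI3Mp2d6zM3d3LupjNur3duomt3MzMzN3dmHnd3dyaFVis3cmqrN3t3e3d3NupnN3KqJ3My6mb3dt4iL3cvLwxVVnNy6u83d3e7t3typl73dqpi8zN3Nzd2WiqzciL3buTNb3dmrzMze7u3uy7zXbMzKqKy8u73t2neKzLdpzd3Mp1e9ubzd3u7u3cu7u3pUusq6m8zLrO2YiJrMqJrd3c3bZFeazM3t3MzbuoaFbMU6m6qrvMub2pqZuqy7nN3u7d24Y0lneIdnncp2iDWN3JZqqbu8zJvKqqq8qrutzd7t3dzLu4VTJGnN3Mu7VJ7dzGR5y7rNu8u7q83avL3Mnt3t3d3d3My6vN27zZQCntzMyJqrzMzd3MzMzdys3cmN3d7u7u3d3LvM3b3aUBSt3LvMyKq7vNy7q7zN27zMuc3d3u7t3d3LvLzc3dZSFc3KOczaqWa9y6vMzN3Lzd283d3d3u3d3bu8vN3dt2EG23FZqqplRbyqqJq8vbvNzb3e3e7tzM3du8ut3t3KcQXZU2dndkZxaru7mru9u83Nzd3e7tzM3d27u73t3MpyANqFWLuquZi8zLu8y72rzc3Nzd3dzMze7tu6vdzMzIEAqqVEzd3Lq9zMzczLy6vdzM3N3czMze7u7LirvN3dkQBbq3Cs3d27y7zMzMzKrN3d3c3d3czO7u7syYq93d1wADnNtGzd3du7zNzLvKm83d3d7Mzd3e7u7tu8y9ze3GADiM26bN3d3KvMu8uZmrve3d7qu83u7dzdyrrd3t3bUABGrc2r3d3cqZq5iHirut7t7uiZq93MzM26q97e3NpyFZaN3d3N3cmId6l3mru53u3t2qqqqrvMzMmqyr3dyINGu3zd7u3dyXVQSKqrvKnN3dzdzLuqvMzMy6iLzN21EDu9q93e7u3dtnhZu7q8ibzMzM3d3MzM3dzMmb3d3FQBe83M3d3d7t26mKqry6uVirrMrd7d3d3d3d3Kq7y2AAe73d3u7u7cvMqYqsy7zdhFqJqd7u3d3dzN3dyHrIQQe7zdy8zd3duGm7eIi9uqq7mYQ27u7u7uzNzM3dyoUgOrvdqnm7u825d3i5qpq6qpmaqqrM3e7u7MzMzd3duDJ5q9usuavMzMzJpkq7uYiKzMy4aLuqu7zLzKh4vd26l4qZqL3dzcy7y8zckknLu83d3cq53My7u7zKmqiJqZqVm6qc3d3d3dy73e3bmZl1Ot3Ieczd3d3d3KqrupiJq6eKrM3d3d3d3N3N3d3LurtwaWnN3d3d3d7turu6maq8lpmLzd3u3d3d3N3d7d3cy7pmnO3d3d3d3u7u3u3KmqqWupvd3e7d3d3N3du6rcuZmszN3dzd3e3N3u7u7d24iYfKrN3N3d3d3d3duaqamZec3dzM2+7u3tzd7u3d3duoe7qN3cvN7u3d3d2ZmZl2as3czMzL3dze3czN3e3d3bu8qozczN7u7c3d65mqh2ed3Kq7vMvcvN3dzM3e7d3Ny72qmqvN3d3e3d3bu6unm925mrvMyszd3M7MzN7u7dzLvLq6q83cy7zM3tu8yazd26upmrqc3dub3tzc3d3dzMyqvMu7zd3brLzd3M3Mze7LvLmIm93cur3d283dzM3d3cvdzNzN3sqcqMuru7zN7bu5as3d3dzKzdzcrN3d3d3t3LzN3d3uyUq2i6rMzM3d3MqMzN3N7brdzN253d3dzNy83d3c3u64YYhauIu83czLlr3M3d3bnN3N3dm8zN3b3u7u3c3dy1eoAEebmK3dylVK3MzN7sqt3c7t3Kzd3tze7LvLzLzIS8uoM1i83KpQWKzczM3uud3d3t3czu7u7buYvM3turq8zbpjAjaWc2mrvNzM3u673d3u3cvd7u3cqZzd3t7cqs3du7y8t4eJnNzMu83d7rzd3e7dzd3d3MzMzd3u3d3b3dyqu926qazd23Z6vN3ezN3d3u3N7d3N3d3d3t3d3czd2qzN3N3u7d7Jh3q93d7L3d7d3d3d3d3d3d3d3d3dzdzc3d7d3e7u7rmaq83e3szd3d3d3d3d3d3e7u3d3d3d3Mzd3d3d3u7cd6zd3d3u"/>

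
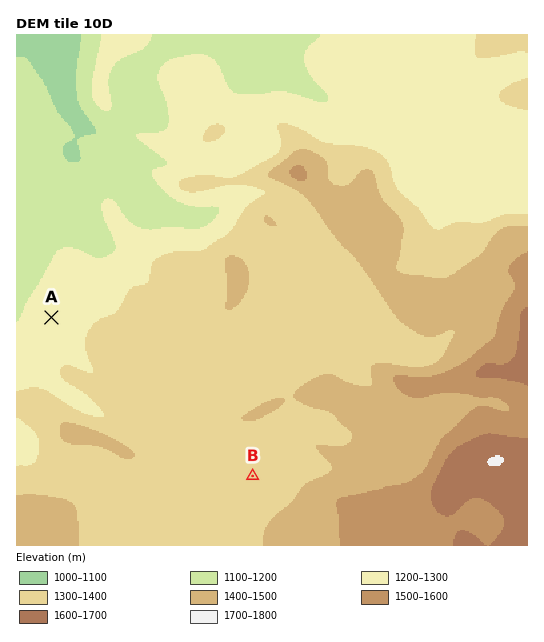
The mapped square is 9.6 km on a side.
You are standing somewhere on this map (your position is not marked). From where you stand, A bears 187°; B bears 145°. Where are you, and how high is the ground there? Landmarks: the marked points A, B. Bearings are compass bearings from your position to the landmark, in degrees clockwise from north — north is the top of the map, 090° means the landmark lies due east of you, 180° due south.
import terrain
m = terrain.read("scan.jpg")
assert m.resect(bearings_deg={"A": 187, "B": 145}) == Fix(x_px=65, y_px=208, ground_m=1110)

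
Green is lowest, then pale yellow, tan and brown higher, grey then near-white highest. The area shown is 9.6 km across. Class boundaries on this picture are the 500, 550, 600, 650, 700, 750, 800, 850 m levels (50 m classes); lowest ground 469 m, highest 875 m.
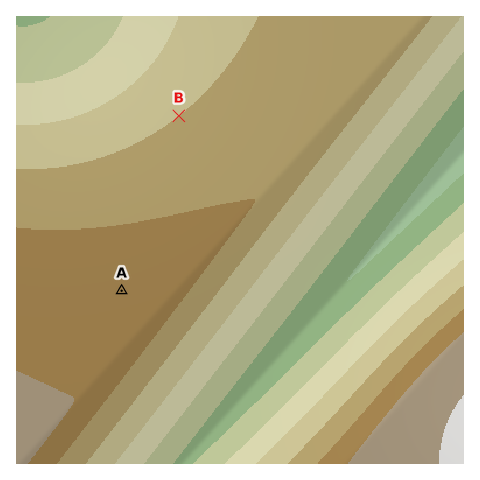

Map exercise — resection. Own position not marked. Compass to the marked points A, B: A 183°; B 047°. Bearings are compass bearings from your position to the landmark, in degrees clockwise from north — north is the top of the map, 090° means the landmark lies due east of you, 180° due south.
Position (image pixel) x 128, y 163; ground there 710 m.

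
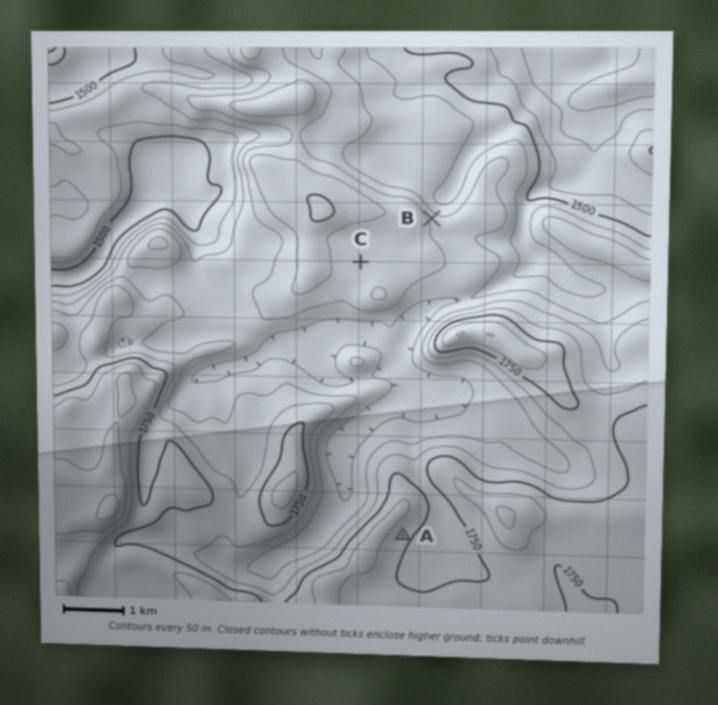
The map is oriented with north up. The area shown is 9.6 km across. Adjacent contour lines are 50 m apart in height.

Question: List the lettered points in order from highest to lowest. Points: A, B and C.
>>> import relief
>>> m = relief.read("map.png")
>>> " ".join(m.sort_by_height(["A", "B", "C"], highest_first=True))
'A C B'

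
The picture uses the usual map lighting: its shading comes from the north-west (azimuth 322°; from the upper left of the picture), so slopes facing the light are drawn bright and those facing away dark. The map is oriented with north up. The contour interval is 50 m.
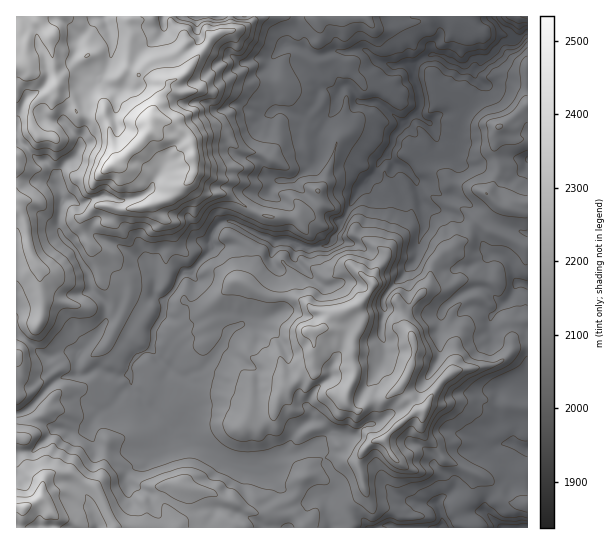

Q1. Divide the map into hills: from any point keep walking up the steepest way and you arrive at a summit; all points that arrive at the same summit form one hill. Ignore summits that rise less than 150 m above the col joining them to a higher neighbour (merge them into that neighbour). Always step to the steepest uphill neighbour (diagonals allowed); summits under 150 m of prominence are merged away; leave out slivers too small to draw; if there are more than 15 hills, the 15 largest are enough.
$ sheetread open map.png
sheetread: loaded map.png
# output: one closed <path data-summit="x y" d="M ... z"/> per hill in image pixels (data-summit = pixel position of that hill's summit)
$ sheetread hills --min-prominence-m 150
<path data-summit="150 127" d="M494 16l-477 0-1 397 5 0 8-4 28-29 5-3 12-2 8 1 15-7 20 7 12-1 2 10-10 8-10 14-10 5-9 10-3 5 3 12 6 6 19 6 30 0 19-8 5-8-2-8-21-20 8-9 13-28-17-20 0-7 1-12 11-18 0-12 11-12 5-12 5-5 6 0 22-25 21-3 11-16 29 13 17 0 16 7 22-3 10-14 1-9 7-8 12-25 16-16 4-10 8-8 7 9 9 3 14 16 7 38 0 9-5 12 19 9 15 17 20-3 16-10-1 22-3 10 13 13 7 2-14 15 0 12 3 2 16-4 17 1 1-295-2-1-8 7-4 0z"/><path data-summit="307 331" d="M387 155l-8 8-4 10-16 16-12 25-7 8-1 9-10 14-22 3-16-7-17 0-29-13-11 16-21 3-22 25-6 0-5 5-5 12-11 12-1 16-10 14-1 19 17 20-13 28-8 9 21 20 5 8 11 2 25 12 19 15 17 5 17 2 7-10 12-6 15-2 18-6 6 4 4 12 15 22-1 4-10 6 10 2 20 17 10 14 73 0 5-5 18-8 8-3 12 0 0-10 4-7 19-17-1-7-12-16-2-6 8-5 12-1 2-13-2-3-13-5-3-7 0-20 6-8 25-2 0-56-5-2-13 0-16 4-3-2 0-12 13-14-19-16 3-10 1-22-16 10-20 3-15-17-19-9 5-12 0-9-7-38-14-16-9-3z"/><path data-summit="25 507" d="M101 369l-19 7-8-1-17 5-28 29-13 5 1 114 272 0 18-19 4-10-13-7-17-4-11-15-41-9-19-15-39-17-5 11-19 8-30 0-19-6-9-11 3-12 9-10 10-5 10-14 10-8-2-10-12 1z"/><path data-summit="526 17" d="M527 16l-32 0 0 2 8 10 8 5 3 6 4 0 10-8z"/>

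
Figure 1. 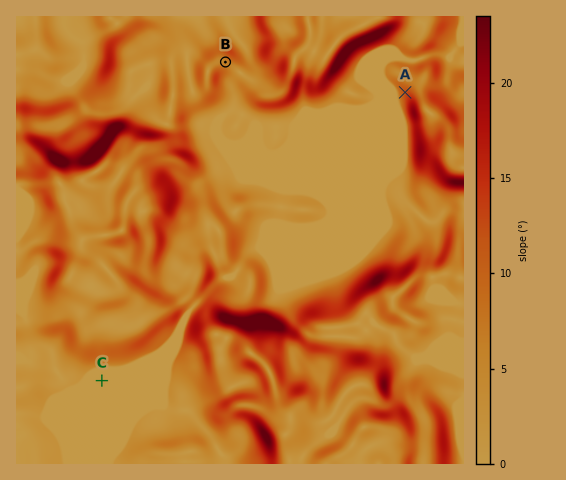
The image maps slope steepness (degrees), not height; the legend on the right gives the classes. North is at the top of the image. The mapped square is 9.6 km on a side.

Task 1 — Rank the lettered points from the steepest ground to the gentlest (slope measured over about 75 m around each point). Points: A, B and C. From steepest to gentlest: A B C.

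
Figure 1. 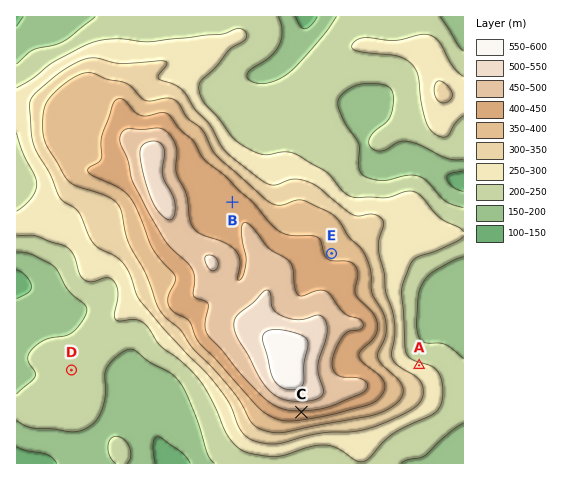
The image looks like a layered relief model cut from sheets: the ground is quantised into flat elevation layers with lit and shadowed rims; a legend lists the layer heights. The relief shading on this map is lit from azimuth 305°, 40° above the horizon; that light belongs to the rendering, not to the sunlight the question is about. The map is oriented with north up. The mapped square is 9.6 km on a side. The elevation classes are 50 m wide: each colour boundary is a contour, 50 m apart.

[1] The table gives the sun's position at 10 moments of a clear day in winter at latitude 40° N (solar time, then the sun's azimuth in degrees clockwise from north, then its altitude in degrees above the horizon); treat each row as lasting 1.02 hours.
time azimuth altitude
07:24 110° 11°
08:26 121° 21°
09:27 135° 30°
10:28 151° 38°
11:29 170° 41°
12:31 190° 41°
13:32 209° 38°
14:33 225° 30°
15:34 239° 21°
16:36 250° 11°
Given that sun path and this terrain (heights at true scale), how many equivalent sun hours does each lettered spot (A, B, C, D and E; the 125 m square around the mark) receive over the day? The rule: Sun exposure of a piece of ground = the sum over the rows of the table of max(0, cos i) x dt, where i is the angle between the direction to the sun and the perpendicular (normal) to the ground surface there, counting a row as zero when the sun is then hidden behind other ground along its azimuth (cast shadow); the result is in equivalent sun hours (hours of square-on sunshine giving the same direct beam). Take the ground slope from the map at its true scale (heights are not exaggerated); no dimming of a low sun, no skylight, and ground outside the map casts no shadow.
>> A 3.8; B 4.5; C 6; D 4.6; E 4.5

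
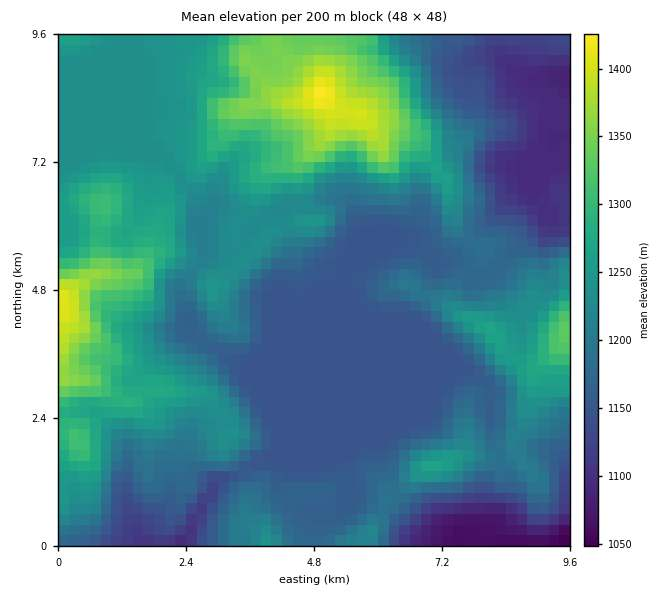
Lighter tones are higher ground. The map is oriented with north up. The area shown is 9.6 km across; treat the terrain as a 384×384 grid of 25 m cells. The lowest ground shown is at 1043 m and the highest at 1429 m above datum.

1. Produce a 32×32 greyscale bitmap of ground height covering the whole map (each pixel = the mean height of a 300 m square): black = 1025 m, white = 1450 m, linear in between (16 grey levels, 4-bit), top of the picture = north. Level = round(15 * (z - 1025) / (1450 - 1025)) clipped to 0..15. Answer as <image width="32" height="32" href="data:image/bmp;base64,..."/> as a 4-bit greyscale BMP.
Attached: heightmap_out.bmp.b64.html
<image width="32" height="32" href="data:image/bmp;base64,Qk12AgAAAAAAAHYAAAAoAAAAIAAAACAAAAABAAQAAAAAAAACAAATCwAAEwsAABAAAAAAAAAAAAAAABEREQAiIiIAMzMzAERERABVVVUAZmZmAHd3dwCIiIgAmZmZAKqqqgC7u7sAzMzMAN3d3QDu7u4A////AFVUMzM1ZndlVndTIhERERF2ZDRENGZ2VVVWZDIiIiMyh3RERURWZVVVVWVDMzM0U4h1RVVUVmVVVVVmZVREVmSIhlZVVEVVRFVVVoh2VmZkmoZWZmZ1RERERVZ4h2ZmVaqHZ2Znd1RERERFVndmdlWqh3iHd3dUREREREVmZXdmmZmZiHd2VEREREREVlV3drqpmZiIdURERERERFVVeIjLuZmId1RERERERERFVnmIy6qYh2ZURERERERERFeJmsu6mHZVVUREREREREV4iKvcuYdlVmZURERERERniIib3KmYdVZ2VERERERVeId3ityqqXZodlREREVVZnZmd3jMy7p2eHdUVURFVmVVVWd3q7u6l3d3dVVURFVVVVVmZ5mqmph3d3dmVUREVVVlVUWJmZmYd3d3d2VERFVmVVQziamYmHd3d3h2VVVVdlRDM4mqmIh3eId3ZlZmVoZUMzOJmYiId3iZiHZnd2eHUzIzeIiIiIiJmqqYiamIhkMyI3d3d3iJmZqruqvKmXZDMiJ3d3eIiamqvMzMy6l2VDMid3d3iImru8zd3cuoZVRDInd3d4iKvMzd7d3LllVEMzJ3d3eIiZrMze3MyoZUQzMid3d3iImby8zdy6l1REMyIod3d4iJq7vMzLqXZUQzMzOIh3iIiJu7u7u6hmVUQzNE"/>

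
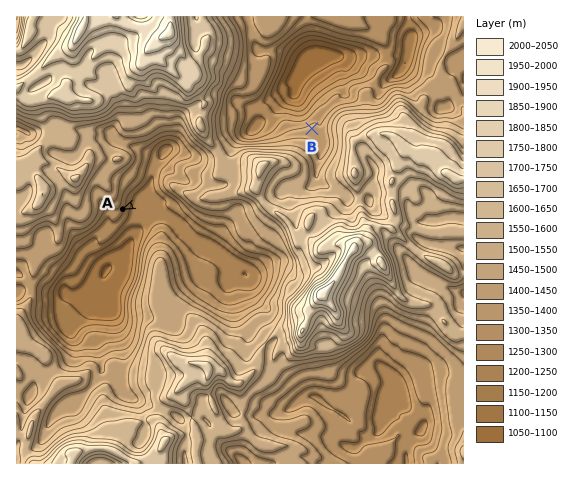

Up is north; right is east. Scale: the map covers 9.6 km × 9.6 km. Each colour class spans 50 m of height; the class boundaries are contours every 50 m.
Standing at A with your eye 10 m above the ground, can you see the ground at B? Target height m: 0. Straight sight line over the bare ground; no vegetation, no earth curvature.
no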